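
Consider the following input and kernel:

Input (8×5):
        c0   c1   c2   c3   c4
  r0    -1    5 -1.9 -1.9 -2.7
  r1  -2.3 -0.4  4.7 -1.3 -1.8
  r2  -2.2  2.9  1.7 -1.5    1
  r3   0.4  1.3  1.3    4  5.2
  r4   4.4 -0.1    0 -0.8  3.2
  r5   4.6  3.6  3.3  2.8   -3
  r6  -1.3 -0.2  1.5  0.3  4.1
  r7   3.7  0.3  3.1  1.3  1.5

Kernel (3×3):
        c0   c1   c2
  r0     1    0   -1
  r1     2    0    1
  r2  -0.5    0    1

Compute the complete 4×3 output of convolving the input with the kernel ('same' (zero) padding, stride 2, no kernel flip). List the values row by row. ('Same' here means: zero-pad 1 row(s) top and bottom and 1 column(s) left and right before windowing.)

4.6 7 -3.15
4.6 8.55 -6.3
2.2 -2.7 1
-3.5 1.85 2.75

Output[0,0]: The receptive field on the zero-padded input at this output position is [0 0 0 / 0 -1 5 / 0 -2.3 -0.4]. Elementwise product with the kernel and sum: 0·1 + 0·-1 + 0·2 + 5·1 + 0·-0.5 + -0.4·1.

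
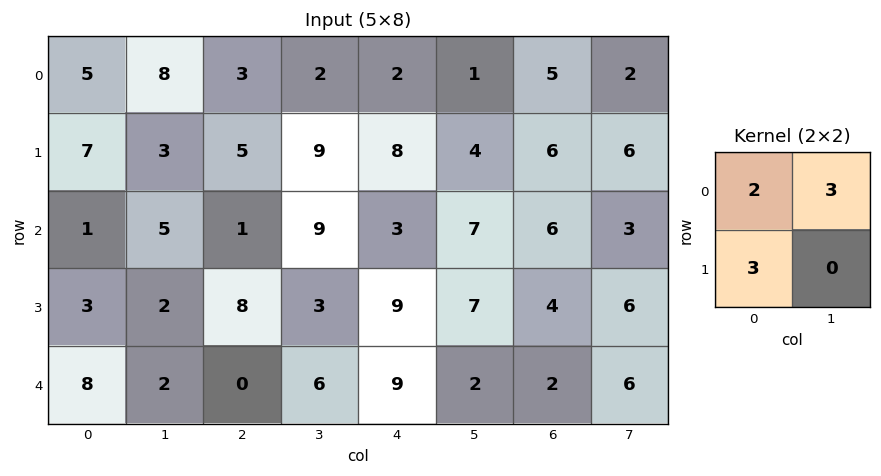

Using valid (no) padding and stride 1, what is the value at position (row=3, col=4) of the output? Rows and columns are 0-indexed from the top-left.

66

The receptive field on the input at this output position is [9 7 / 9 2]. Elementwise product with the kernel and sum: 9·2 + 7·3 + 9·3.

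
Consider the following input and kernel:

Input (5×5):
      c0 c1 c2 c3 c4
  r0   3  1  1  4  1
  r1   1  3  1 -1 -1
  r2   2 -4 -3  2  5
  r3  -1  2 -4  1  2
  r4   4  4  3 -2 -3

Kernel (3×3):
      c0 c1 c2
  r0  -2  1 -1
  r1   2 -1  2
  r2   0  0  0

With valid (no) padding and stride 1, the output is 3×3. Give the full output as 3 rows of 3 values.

Output[0,0]: The receptive field on the input at this output position is [3 1 1 / 1 3 1 / 2 -4 -3]. Elementwise product with the kernel and sum: 3·-2 + 1·1 + 1·-1 + 1·2 + 3·-1 + 1·2.
Output[0,1]: The receptive field on the input at this output position is [1 1 4 / 3 1 -1 / -4 -3 2]. Elementwise product with the kernel and sum: 1·-2 + 1·1 + 4·-1 + 3·2 + 1·-1 + -1·2.

-5 -2 2
2 -5 0
-17 13 -2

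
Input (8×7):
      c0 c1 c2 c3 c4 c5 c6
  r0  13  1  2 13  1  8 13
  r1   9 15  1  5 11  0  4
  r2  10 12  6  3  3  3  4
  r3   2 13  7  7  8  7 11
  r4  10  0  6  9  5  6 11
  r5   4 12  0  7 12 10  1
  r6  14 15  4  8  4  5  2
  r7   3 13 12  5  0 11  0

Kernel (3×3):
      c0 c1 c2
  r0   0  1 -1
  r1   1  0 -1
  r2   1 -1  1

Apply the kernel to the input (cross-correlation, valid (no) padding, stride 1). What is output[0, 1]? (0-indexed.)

8

The receptive field on the input at this output position is [1 2 13 / 15 1 5 / 12 6 3]. Elementwise product with the kernel and sum: 2·1 + 13·-1 + 15·1 + 5·-1 + 12·1 + 6·-1 + 3·1.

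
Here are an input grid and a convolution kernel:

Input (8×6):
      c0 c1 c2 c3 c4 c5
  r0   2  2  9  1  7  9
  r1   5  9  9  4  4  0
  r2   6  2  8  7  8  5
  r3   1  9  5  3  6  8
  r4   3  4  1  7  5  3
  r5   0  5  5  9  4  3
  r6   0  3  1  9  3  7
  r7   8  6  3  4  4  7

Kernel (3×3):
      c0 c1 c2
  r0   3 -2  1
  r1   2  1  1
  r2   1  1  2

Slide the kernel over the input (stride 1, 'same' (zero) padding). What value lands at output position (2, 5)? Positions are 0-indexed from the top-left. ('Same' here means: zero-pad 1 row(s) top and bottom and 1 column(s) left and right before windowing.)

The receptive field on the zero-padded input at this output position is [4 0 0 / 8 5 0 / 6 8 0]. Elementwise product with the kernel and sum: 4·3 + 0·-2 + 0·1 + 8·2 + 5·1 + 0·1 + 6·1 + 8·1 + 0·2.

47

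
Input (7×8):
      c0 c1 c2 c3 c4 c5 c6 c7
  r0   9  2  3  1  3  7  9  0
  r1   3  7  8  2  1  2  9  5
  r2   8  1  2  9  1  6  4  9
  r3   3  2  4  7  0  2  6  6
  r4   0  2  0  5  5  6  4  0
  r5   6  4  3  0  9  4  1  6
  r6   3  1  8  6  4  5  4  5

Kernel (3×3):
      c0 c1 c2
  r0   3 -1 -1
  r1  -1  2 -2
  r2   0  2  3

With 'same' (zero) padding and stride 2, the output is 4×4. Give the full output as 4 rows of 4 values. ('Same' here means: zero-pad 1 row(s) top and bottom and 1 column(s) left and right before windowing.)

Output[0,0]: The receptive field on the zero-padded input at this output position is [0 0 0 / 0 9 2 / 0 3 7]. Elementwise product with the kernel and sum: 0·3 + 0·-1 + 0·-1 + 0·-1 + 9·2 + 2·-2 + 3·2 + 7·3.

41 24 -1 44
16 25 -10 6
15 -11 42 16
-6 12 -21 -2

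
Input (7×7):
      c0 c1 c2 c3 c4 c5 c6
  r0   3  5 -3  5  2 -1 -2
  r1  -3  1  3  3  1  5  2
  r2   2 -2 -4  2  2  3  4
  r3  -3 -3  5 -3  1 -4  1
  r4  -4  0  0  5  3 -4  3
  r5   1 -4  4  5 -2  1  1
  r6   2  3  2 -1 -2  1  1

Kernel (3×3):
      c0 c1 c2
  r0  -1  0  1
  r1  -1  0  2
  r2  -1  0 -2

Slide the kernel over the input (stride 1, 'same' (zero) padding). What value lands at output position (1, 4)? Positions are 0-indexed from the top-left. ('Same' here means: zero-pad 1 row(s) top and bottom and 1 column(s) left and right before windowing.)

-7

The receptive field on the zero-padded input at this output position is [5 2 -1 / 3 1 5 / 2 2 3]. Elementwise product with the kernel and sum: 5·-1 + -1·1 + 3·-1 + 5·2 + 2·-1 + 3·-2.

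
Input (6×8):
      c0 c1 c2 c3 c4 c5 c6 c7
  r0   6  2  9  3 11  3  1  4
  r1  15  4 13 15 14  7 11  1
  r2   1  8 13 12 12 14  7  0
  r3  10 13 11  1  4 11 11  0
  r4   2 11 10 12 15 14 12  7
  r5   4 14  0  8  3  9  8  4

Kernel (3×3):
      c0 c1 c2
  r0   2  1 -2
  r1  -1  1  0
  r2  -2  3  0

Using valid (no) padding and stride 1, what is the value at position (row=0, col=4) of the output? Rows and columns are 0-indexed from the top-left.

34

The receptive field on the input at this output position is [11 3 1 / 14 7 11 / 12 14 7]. Elementwise product with the kernel and sum: 11·2 + 3·1 + 1·-2 + 14·-1 + 7·1 + 12·-2 + 14·3.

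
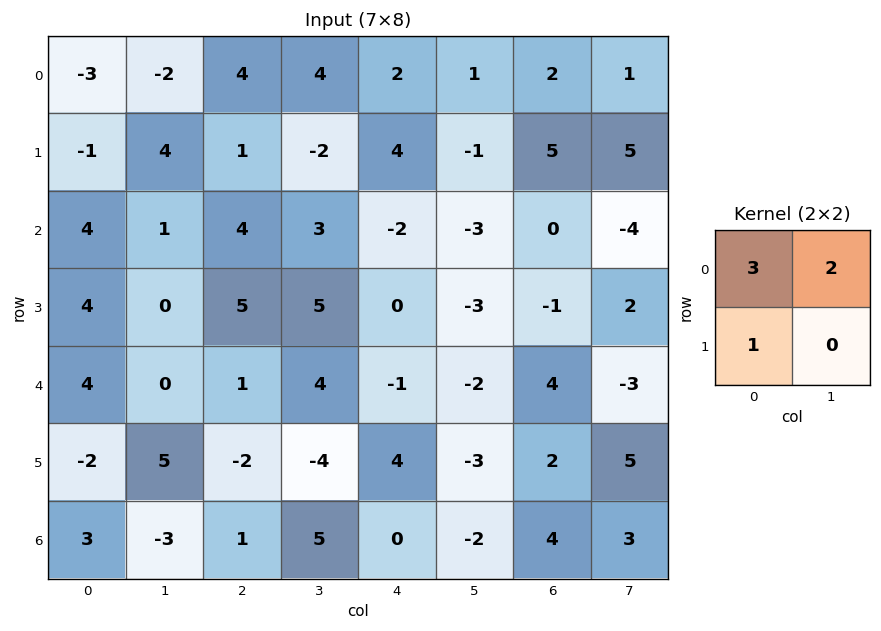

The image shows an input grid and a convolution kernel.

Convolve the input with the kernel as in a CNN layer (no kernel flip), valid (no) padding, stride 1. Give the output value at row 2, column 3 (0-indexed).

10

The receptive field on the input at this output position is [3 -2 / 5 0]. Elementwise product with the kernel and sum: 3·3 + -2·2 + 5·1.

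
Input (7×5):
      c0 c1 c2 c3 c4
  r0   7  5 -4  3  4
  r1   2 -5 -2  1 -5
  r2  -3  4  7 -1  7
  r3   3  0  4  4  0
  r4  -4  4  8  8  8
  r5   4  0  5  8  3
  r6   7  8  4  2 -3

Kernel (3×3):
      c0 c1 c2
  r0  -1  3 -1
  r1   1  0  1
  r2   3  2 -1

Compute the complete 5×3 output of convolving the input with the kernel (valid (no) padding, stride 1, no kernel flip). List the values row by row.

Output[0,0]: The receptive field on the input at this output position is [7 5 -4 / 2 -5 -2 / -3 4 7]. Elementwise product with the kernel and sum: 7·-1 + 5·3 + -4·-1 + 2·1 + -2·1 + -3·3 + 4·2 + 7·-1.

4 3 14
-6 5 44
3 42 19
4 22 52
50 50 35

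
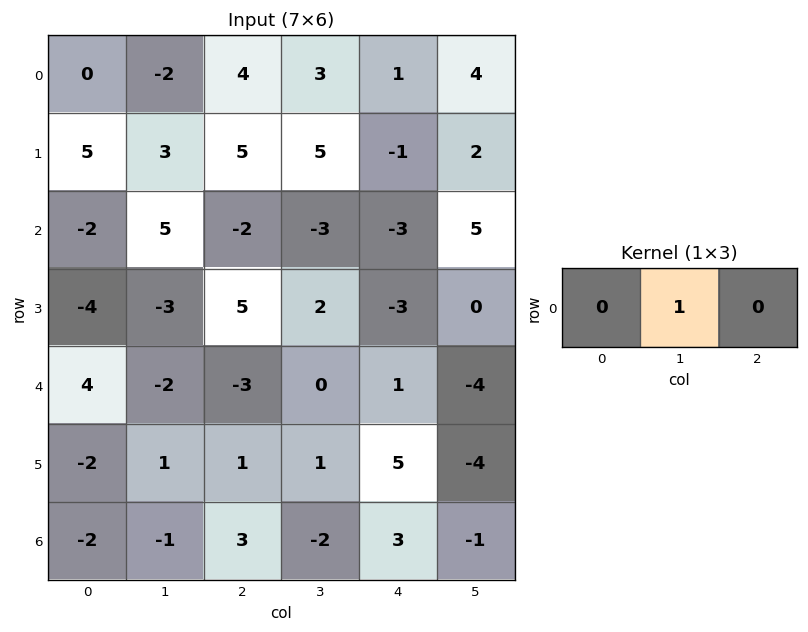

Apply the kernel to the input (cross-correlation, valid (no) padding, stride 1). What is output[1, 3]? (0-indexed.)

-1

The receptive field on the input at this output position is [5 -1 2]. Elementwise product with the kernel and sum: -1·1.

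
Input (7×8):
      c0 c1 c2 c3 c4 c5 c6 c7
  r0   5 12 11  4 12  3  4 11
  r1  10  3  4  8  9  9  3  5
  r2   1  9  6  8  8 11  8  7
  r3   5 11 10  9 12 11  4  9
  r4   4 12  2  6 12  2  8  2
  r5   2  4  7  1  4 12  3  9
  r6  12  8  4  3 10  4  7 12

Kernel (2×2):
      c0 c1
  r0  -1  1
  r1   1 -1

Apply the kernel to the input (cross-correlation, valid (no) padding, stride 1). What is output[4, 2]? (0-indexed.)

The receptive field on the input at this output position is [2 6 / 7 1]. Elementwise product with the kernel and sum: 2·-1 + 6·1 + 7·1 + 1·-1.

10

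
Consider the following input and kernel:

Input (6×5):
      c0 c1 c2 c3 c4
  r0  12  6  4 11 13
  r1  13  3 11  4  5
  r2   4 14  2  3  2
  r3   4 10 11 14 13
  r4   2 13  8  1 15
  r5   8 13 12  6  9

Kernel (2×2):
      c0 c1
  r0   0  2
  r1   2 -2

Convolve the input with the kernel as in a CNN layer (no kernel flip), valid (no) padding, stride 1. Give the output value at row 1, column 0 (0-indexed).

-14

The receptive field on the input at this output position is [13 3 / 4 14]. Elementwise product with the kernel and sum: 3·2 + 4·2 + 14·-2.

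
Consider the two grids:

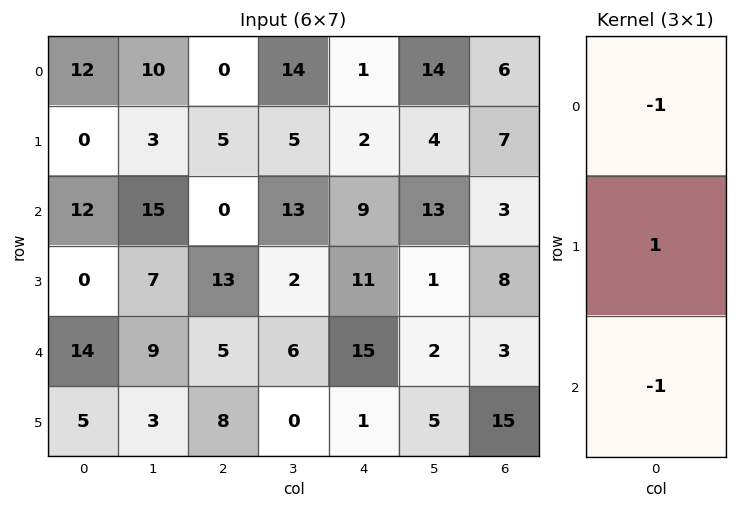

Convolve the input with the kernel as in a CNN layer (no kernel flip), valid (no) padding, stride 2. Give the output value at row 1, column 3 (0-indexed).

The receptive field on the input at this output position is [3 / 8 / 3]. Elementwise product with the kernel and sum: 3·-1 + 8·1 + 3·-1.

2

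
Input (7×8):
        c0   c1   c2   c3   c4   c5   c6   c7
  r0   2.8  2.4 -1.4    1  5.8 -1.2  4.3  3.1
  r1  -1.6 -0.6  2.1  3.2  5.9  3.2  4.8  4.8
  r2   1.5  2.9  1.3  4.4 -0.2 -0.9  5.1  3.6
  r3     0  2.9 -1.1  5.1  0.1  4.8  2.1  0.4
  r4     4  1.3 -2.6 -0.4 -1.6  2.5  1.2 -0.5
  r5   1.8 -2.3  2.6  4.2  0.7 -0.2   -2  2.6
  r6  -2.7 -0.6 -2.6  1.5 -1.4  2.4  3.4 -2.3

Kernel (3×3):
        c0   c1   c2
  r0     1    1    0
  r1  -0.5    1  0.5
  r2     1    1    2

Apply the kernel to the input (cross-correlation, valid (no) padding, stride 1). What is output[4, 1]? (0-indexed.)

4.35

The receptive field on the input at this output position is [1.3 -2.6 -0.4 / -2.3 2.6 4.2 / -0.6 -2.6 1.5]. Elementwise product with the kernel and sum: 1.3·1 + -2.6·1 + -2.3·-0.5 + 2.6·1 + 4.2·0.5 + -0.6·1 + -2.6·1 + 1.5·2.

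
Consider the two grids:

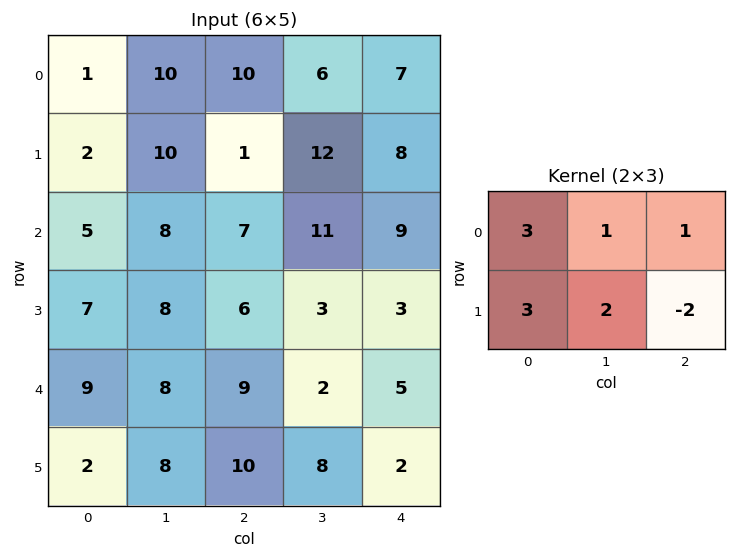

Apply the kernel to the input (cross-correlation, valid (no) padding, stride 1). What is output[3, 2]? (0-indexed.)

The receptive field on the input at this output position is [6 3 3 / 9 2 5]. Elementwise product with the kernel and sum: 6·3 + 3·1 + 3·1 + 9·3 + 2·2 + 5·-2.

45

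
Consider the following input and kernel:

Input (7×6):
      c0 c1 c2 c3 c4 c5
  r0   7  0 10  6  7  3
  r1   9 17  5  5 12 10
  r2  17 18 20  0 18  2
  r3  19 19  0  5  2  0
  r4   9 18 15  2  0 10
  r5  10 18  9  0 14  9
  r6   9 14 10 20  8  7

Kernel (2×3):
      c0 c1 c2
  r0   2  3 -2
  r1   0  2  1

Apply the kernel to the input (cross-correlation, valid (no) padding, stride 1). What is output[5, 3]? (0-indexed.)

The receptive field on the input at this output position is [0 14 9 / 20 8 7]. Elementwise product with the kernel and sum: 0·2 + 14·3 + 9·-2 + 8·2 + 7·1.

47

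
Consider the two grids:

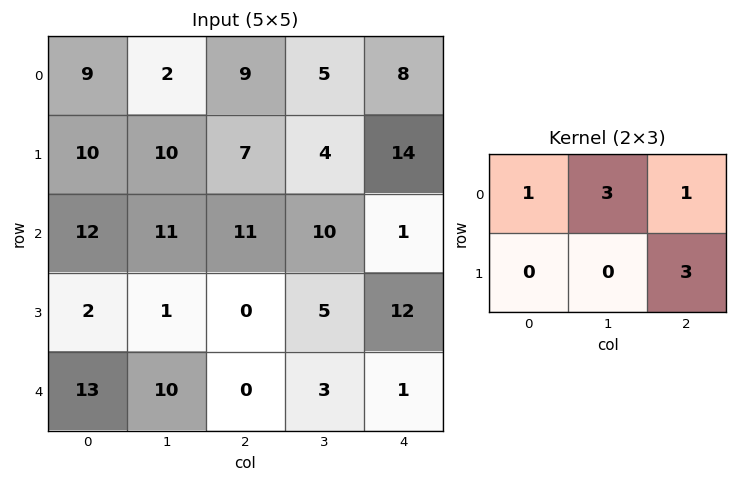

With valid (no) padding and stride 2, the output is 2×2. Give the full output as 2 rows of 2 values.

Output[0,0]: The receptive field on the input at this output position is [9 2 9 / 10 10 7]. Elementwise product with the kernel and sum: 9·1 + 2·3 + 9·1 + 7·3.

45 74
56 78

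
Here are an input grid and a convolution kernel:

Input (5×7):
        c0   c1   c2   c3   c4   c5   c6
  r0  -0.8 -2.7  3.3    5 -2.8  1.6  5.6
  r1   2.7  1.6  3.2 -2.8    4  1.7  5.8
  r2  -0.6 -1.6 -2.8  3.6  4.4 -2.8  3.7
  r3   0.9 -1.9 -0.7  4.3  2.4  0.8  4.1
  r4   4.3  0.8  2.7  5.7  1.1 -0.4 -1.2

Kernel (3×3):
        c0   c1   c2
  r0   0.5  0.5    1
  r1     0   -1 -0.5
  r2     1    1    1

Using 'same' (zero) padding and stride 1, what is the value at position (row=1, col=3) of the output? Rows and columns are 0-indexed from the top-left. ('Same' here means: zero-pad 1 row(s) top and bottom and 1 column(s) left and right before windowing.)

7.35

The receptive field on the zero-padded input at this output position is [3.3 5 -2.8 / 3.2 -2.8 4 / -2.8 3.6 4.4]. Elementwise product with the kernel and sum: 3.3·0.5 + 5·0.5 + -2.8·1 + -2.8·-1 + 4·-0.5 + -2.8·1 + 3.6·1 + 4.4·1.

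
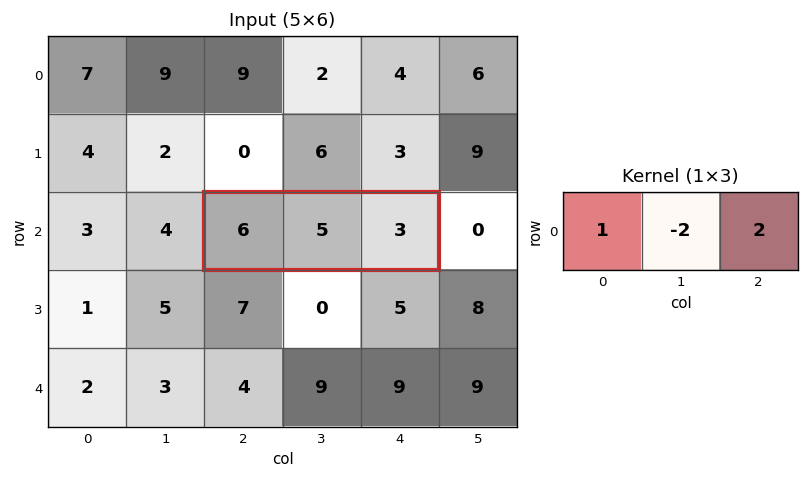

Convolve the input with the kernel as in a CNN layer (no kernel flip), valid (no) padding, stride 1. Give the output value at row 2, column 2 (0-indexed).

2

The receptive field on the input at this output position is [6 5 3]. Elementwise product with the kernel and sum: 6·1 + 5·-2 + 3·2.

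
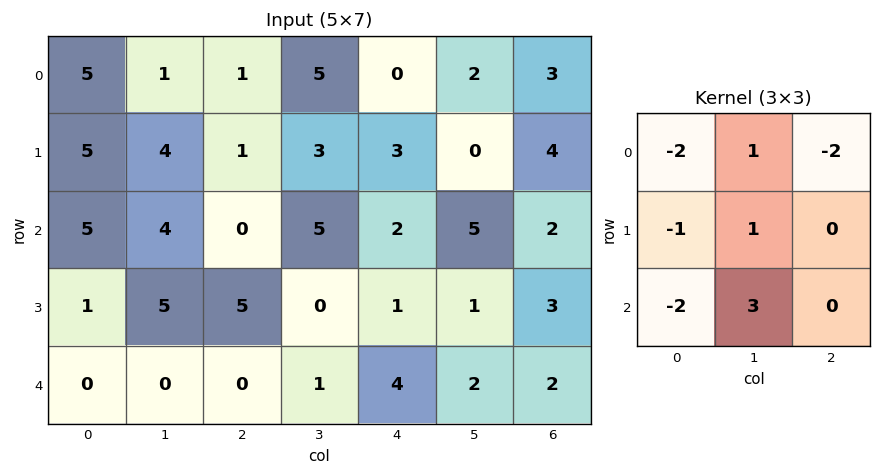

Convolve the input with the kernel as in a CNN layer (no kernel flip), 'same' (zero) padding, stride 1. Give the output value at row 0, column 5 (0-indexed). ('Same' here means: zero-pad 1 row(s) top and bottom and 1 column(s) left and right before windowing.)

-4

The receptive field on the zero-padded input at this output position is [0 0 0 / 0 2 3 / 3 0 4]. Elementwise product with the kernel and sum: 0·-2 + 0·1 + 0·-2 + 0·-1 + 2·1 + 3·-2 + 0·3.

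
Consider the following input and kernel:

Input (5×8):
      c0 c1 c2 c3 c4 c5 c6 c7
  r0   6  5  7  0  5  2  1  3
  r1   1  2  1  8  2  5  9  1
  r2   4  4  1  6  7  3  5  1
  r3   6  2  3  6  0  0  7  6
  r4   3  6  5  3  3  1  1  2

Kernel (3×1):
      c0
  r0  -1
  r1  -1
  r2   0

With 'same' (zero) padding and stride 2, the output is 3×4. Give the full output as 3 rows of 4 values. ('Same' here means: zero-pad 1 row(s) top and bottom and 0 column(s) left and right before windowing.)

-6 -7 -5 -1
-5 -2 -9 -14
-9 -8 -3 -8

Output[0,0]: The receptive field on the zero-padded input at this output position is [0 / 6 / 1]. Elementwise product with the kernel and sum: 0·-1 + 6·-1.
Output[0,1]: The receptive field on the zero-padded input at this output position is [0 / 7 / 1]. Elementwise product with the kernel and sum: 0·-1 + 7·-1.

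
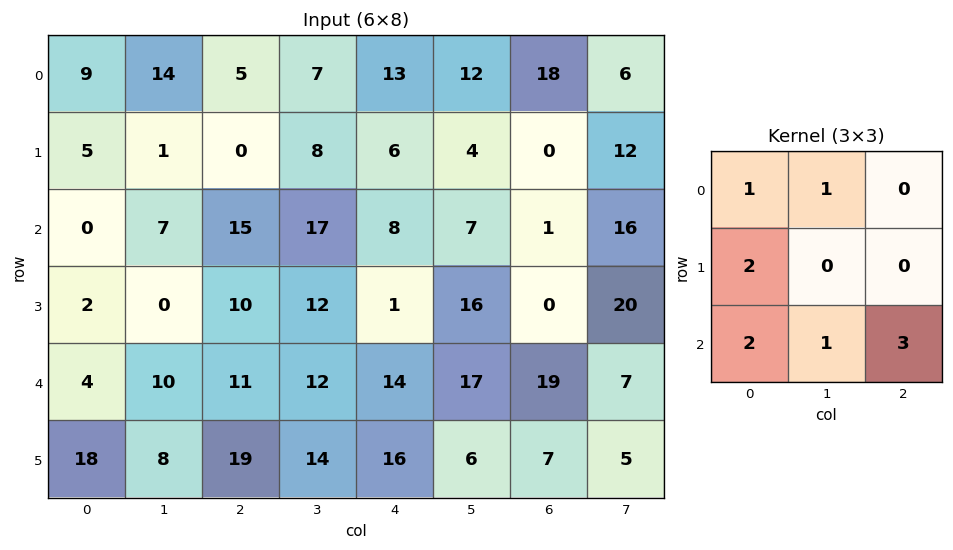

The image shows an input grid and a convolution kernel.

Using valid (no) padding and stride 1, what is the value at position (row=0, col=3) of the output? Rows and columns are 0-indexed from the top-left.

99

The receptive field on the input at this output position is [7 13 12 / 8 6 4 / 17 8 7]. Elementwise product with the kernel and sum: 7·1 + 13·1 + 8·2 + 17·2 + 8·1 + 7·3.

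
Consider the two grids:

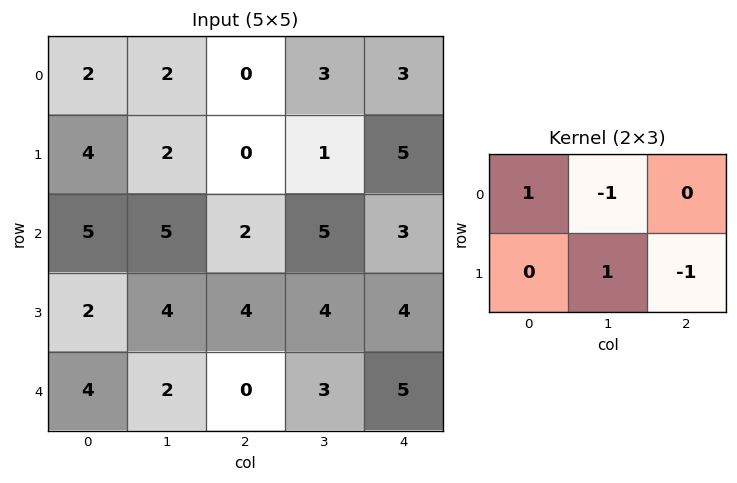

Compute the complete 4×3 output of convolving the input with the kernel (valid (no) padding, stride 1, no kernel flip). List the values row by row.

2 1 -7
5 -1 1
0 3 -3
0 -3 -2

Output[0,0]: The receptive field on the input at this output position is [2 2 0 / 4 2 0]. Elementwise product with the kernel and sum: 2·1 + 2·-1 + 2·1 + 0·-1.
Output[0,1]: The receptive field on the input at this output position is [2 0 3 / 2 0 1]. Elementwise product with the kernel and sum: 2·1 + 0·-1 + 0·1 + 1·-1.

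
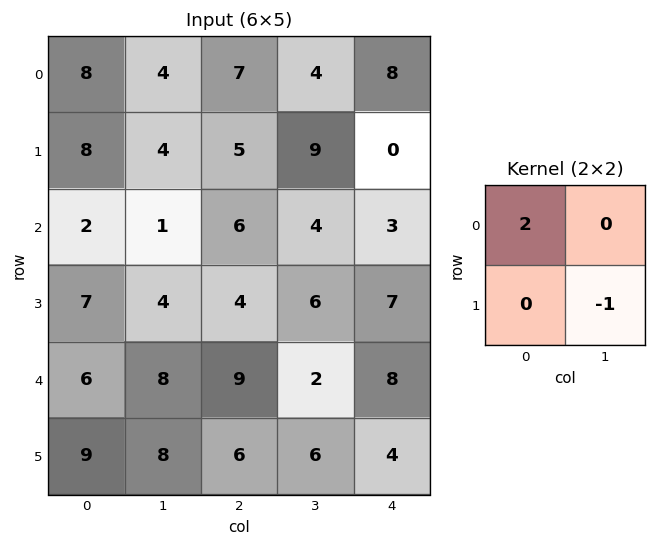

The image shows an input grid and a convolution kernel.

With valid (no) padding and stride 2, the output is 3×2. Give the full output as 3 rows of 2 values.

Output[0,0]: The receptive field on the input at this output position is [8 4 / 8 4]. Elementwise product with the kernel and sum: 8·2 + 4·-1.
Output[0,1]: The receptive field on the input at this output position is [7 4 / 5 9]. Elementwise product with the kernel and sum: 7·2 + 9·-1.

12 5
0 6
4 12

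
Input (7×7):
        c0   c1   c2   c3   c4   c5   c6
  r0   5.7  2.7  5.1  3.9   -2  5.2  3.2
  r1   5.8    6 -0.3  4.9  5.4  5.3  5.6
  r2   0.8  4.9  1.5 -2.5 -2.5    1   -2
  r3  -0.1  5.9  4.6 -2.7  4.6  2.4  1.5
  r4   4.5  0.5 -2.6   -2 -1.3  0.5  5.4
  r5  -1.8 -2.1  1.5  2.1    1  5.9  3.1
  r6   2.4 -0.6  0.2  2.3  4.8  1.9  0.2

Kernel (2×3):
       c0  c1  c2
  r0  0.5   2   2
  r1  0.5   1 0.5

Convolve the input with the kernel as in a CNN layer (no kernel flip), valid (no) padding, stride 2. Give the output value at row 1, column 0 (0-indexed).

21.35

The receptive field on the input at this output position is [0.8 4.9 1.5 / -0.1 5.9 4.6]. Elementwise product with the kernel and sum: 0.8·0.5 + 4.9·2 + 1.5·2 + -0.1·0.5 + 5.9·1 + 4.6·0.5.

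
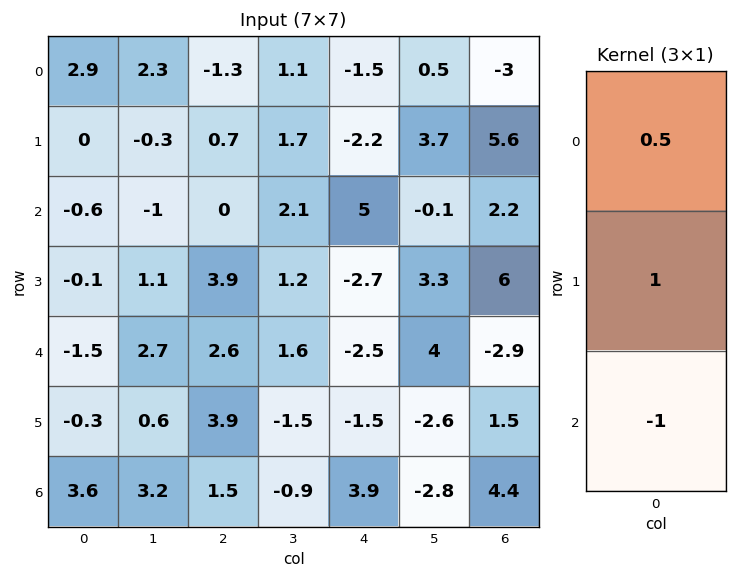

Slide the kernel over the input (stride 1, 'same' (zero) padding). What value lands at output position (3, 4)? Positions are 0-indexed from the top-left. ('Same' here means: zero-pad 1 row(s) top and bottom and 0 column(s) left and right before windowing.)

The receptive field on the zero-padded input at this output position is [5 / -2.7 / -2.5]. Elementwise product with the kernel and sum: 5·0.5 + -2.7·1 + -2.5·-1.

2.3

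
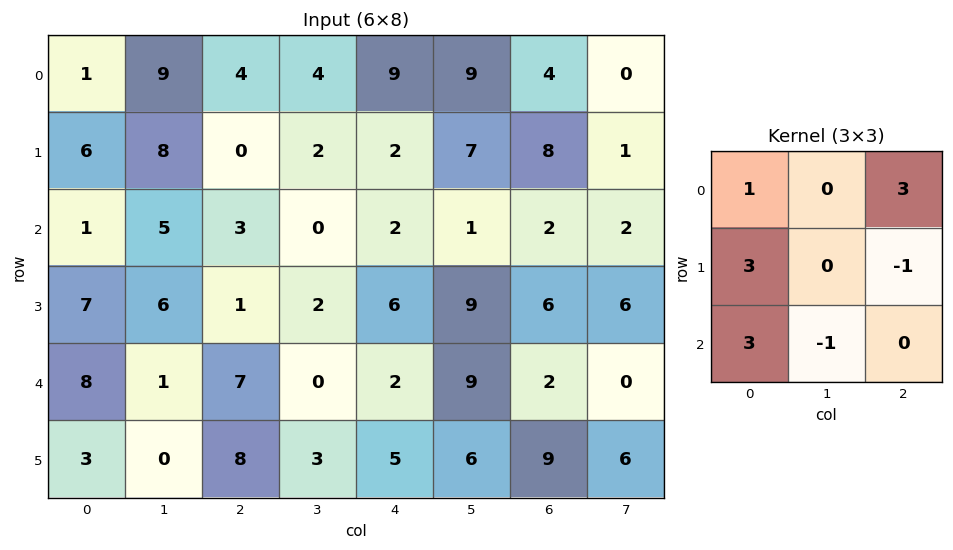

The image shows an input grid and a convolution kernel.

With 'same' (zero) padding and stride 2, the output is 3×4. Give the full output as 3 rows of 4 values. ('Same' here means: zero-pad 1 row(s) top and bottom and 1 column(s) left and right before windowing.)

-15 47 7 40
12 46 22 32
14 7 24 63

Output[0,0]: The receptive field on the zero-padded input at this output position is [0 0 0 / 0 1 9 / 0 6 8]. Elementwise product with the kernel and sum: 0·1 + 0·3 + 0·3 + 9·-1 + 0·3 + 6·-1.
Output[0,1]: The receptive field on the zero-padded input at this output position is [0 0 0 / 9 4 4 / 8 0 2]. Elementwise product with the kernel and sum: 0·1 + 0·3 + 9·3 + 4·-1 + 8·3 + 0·-1.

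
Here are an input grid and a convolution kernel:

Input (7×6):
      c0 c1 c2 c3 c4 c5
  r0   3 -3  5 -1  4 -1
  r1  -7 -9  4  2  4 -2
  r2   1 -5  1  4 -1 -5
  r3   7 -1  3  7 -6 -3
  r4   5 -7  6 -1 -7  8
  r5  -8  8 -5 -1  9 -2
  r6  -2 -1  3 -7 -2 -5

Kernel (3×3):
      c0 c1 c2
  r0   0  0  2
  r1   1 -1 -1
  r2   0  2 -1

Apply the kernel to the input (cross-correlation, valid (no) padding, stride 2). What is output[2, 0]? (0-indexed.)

The receptive field on the input at this output position is [5 -7 6 / -8 8 -5 / -2 -1 3]. Elementwise product with the kernel and sum: 6·2 + -8·1 + 8·-1 + -5·-1 + -1·2 + 3·-1.

-4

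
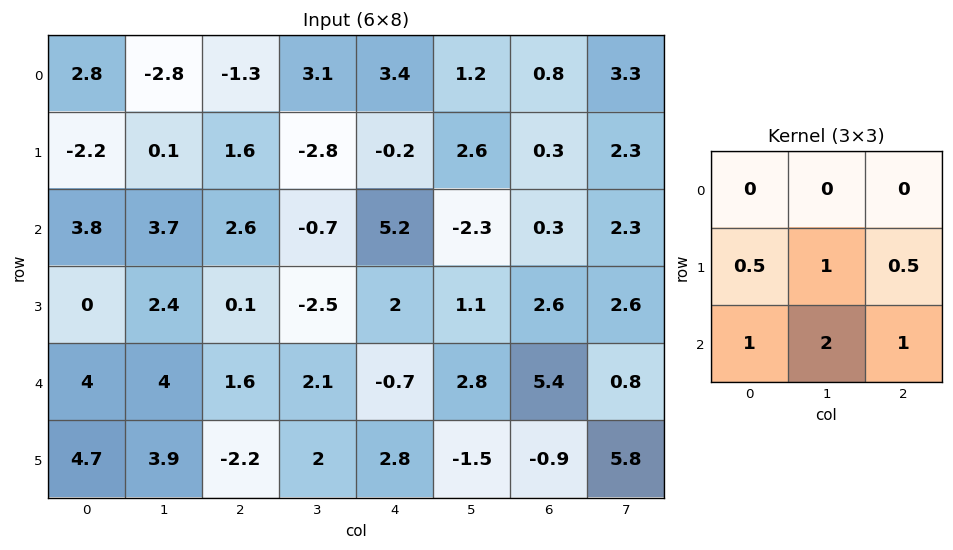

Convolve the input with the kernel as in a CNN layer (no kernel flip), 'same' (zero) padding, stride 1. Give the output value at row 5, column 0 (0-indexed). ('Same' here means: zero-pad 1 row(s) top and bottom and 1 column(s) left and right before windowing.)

6.65

The receptive field on the zero-padded input at this output position is [0 4 4 / 0 4.7 3.9 / 0 0 0]. Elementwise product with the kernel and sum: 0·0.5 + 4.7·1 + 3.9·0.5 + 0·1 + 0·2 + 0·1.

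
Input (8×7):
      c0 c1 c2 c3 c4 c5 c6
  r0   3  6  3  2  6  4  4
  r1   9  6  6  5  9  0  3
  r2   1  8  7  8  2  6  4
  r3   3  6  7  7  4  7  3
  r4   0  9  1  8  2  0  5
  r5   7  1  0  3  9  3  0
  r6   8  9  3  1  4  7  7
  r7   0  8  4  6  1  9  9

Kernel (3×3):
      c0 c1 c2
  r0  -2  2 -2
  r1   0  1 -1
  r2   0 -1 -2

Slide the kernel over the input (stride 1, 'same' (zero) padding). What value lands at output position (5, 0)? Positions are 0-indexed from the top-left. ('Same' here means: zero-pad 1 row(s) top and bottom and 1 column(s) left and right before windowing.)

-38

The receptive field on the zero-padded input at this output position is [0 0 9 / 0 7 1 / 0 8 9]. Elementwise product with the kernel and sum: 0·-2 + 0·2 + 9·-2 + 7·1 + 1·-1 + 8·-1 + 9·-2.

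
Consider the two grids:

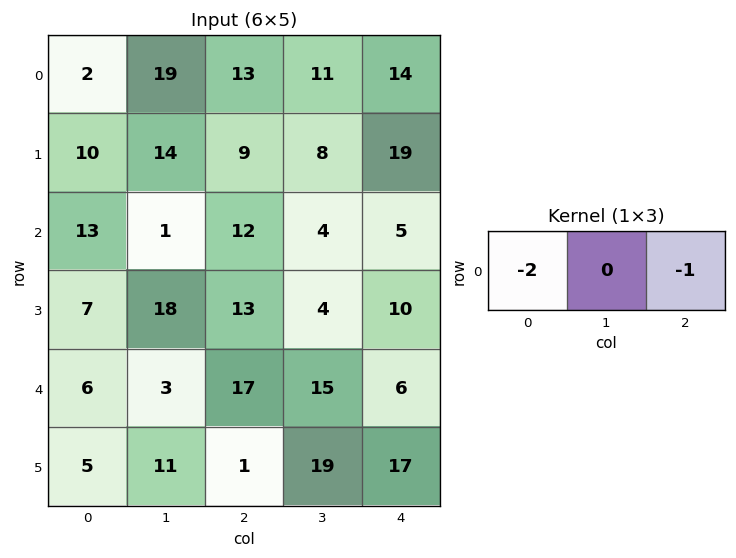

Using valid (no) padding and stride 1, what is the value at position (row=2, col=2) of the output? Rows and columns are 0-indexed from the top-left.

-29

The receptive field on the input at this output position is [12 4 5]. Elementwise product with the kernel and sum: 12·-2 + 5·-1.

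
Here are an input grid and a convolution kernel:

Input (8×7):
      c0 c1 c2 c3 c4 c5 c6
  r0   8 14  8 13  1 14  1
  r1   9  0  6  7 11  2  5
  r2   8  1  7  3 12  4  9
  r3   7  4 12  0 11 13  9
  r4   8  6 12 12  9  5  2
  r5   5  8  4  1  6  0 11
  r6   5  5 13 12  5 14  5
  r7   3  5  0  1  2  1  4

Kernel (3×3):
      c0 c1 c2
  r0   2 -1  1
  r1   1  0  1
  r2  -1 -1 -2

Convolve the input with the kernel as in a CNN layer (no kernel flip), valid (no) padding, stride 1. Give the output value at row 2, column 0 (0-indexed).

The receptive field on the input at this output position is [8 1 7 / 7 4 12 / 8 6 12]. Elementwise product with the kernel and sum: 8·2 + 1·-1 + 7·1 + 7·1 + 12·1 + 8·-1 + 6·-1 + 12·-2.

3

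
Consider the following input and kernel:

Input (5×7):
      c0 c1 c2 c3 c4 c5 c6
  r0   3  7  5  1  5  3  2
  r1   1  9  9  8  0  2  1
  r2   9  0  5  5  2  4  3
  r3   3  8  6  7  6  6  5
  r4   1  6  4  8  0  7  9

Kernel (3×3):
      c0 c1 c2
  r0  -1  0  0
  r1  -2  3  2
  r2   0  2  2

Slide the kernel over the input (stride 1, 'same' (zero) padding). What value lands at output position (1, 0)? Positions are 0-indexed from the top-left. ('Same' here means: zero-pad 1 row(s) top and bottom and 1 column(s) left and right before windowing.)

The receptive field on the zero-padded input at this output position is [0 3 7 / 0 1 9 / 0 9 0]. Elementwise product with the kernel and sum: 0·-1 + 0·-2 + 1·3 + 9·2 + 9·2 + 0·2.

39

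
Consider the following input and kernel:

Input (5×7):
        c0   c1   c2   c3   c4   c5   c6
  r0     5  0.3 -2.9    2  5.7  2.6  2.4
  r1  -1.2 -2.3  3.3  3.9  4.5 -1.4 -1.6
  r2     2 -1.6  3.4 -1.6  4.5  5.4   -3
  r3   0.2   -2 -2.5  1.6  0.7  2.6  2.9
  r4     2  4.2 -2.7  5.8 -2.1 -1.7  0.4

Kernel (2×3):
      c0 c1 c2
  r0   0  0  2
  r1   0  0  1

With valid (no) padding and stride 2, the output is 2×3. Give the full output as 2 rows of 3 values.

-2.5 15.9 3.2
4.3 9.7 -3.1

Output[0,0]: The receptive field on the input at this output position is [5 0.3 -2.9 / -1.2 -2.3 3.3]. Elementwise product with the kernel and sum: -2.9·2 + 3.3·1.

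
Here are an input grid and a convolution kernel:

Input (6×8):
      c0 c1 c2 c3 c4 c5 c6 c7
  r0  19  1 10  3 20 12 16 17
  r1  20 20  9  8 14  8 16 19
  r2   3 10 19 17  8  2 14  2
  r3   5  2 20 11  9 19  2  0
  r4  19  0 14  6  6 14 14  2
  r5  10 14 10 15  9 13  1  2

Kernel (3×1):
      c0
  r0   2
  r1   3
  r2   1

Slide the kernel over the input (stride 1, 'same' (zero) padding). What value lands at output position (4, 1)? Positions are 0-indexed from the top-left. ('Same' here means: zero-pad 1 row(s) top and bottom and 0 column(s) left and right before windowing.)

The receptive field on the zero-padded input at this output position is [2 / 0 / 14]. Elementwise product with the kernel and sum: 2·2 + 0·3 + 14·1.

18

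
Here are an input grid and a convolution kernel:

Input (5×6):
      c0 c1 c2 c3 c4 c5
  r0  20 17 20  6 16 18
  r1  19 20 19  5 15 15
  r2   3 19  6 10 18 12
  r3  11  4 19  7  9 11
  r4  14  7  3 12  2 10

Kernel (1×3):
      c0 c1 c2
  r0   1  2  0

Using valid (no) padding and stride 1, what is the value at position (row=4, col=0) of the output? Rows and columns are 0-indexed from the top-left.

28

The receptive field on the input at this output position is [14 7 3]. Elementwise product with the kernel and sum: 14·1 + 7·2.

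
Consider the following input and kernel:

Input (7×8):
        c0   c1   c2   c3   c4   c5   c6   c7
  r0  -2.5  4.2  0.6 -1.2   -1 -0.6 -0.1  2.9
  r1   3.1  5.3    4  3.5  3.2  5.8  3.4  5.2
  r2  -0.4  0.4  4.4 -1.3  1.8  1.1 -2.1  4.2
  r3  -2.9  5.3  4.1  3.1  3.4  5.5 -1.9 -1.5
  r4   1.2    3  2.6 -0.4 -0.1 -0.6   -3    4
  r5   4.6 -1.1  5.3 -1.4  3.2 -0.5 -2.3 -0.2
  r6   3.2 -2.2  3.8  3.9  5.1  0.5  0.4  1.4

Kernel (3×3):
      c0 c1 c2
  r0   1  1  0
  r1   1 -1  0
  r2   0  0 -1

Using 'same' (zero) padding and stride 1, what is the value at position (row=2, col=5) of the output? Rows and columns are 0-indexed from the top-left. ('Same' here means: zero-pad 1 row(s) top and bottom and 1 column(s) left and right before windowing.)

The receptive field on the zero-padded input at this output position is [3.2 5.8 3.4 / 1.8 1.1 -2.1 / 3.4 5.5 -1.9]. Elementwise product with the kernel and sum: 3.2·1 + 5.8·1 + 1.8·1 + 1.1·-1 + -1.9·-1.

11.6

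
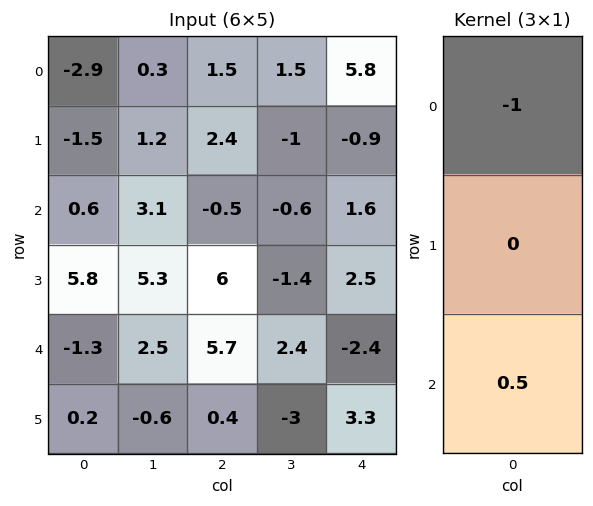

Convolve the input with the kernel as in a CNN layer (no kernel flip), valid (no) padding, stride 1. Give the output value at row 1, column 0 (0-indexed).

The receptive field on the input at this output position is [-1.5 / 0.6 / 5.8]. Elementwise product with the kernel and sum: -1.5·-1 + 5.8·0.5.

4.4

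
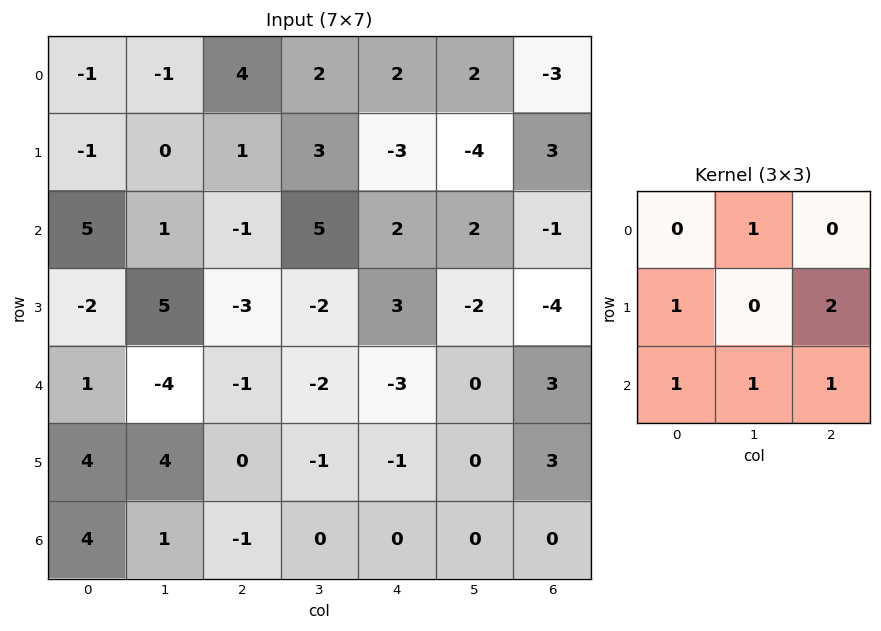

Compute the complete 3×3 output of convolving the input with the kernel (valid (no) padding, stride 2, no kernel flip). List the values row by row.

5 3 8
-11 2 -3
4 -5 5

Output[0,0]: The receptive field on the input at this output position is [-1 -1 4 / -1 0 1 / 5 1 -1]. Elementwise product with the kernel and sum: -1·1 + -1·1 + 1·2 + 5·1 + 1·1 + -1·1.
Output[0,1]: The receptive field on the input at this output position is [4 2 2 / 1 3 -3 / -1 5 2]. Elementwise product with the kernel and sum: 2·1 + 1·1 + -3·2 + -1·1 + 5·1 + 2·1.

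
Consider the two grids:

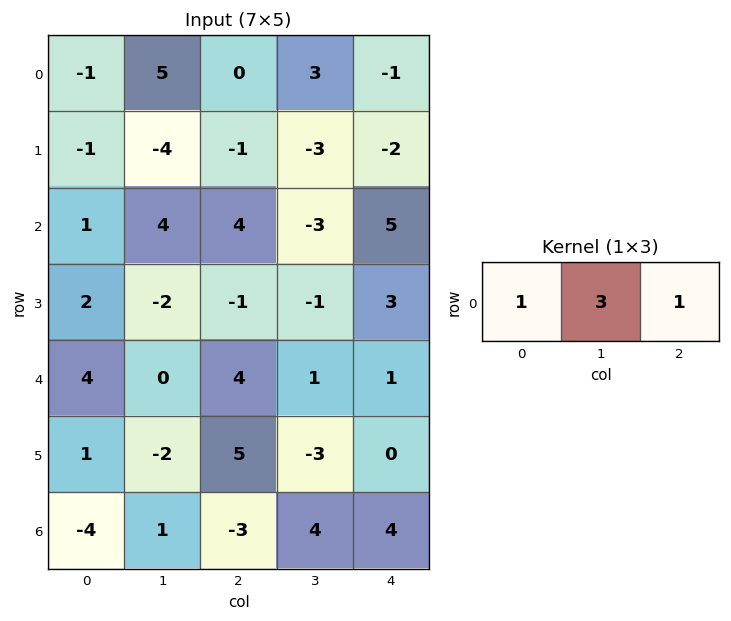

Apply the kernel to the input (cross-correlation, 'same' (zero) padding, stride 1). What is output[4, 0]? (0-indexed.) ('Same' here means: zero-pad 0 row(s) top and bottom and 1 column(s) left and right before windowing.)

12

The receptive field on the zero-padded input at this output position is [0 4 0]. Elementwise product with the kernel and sum: 0·1 + 4·3 + 0·1.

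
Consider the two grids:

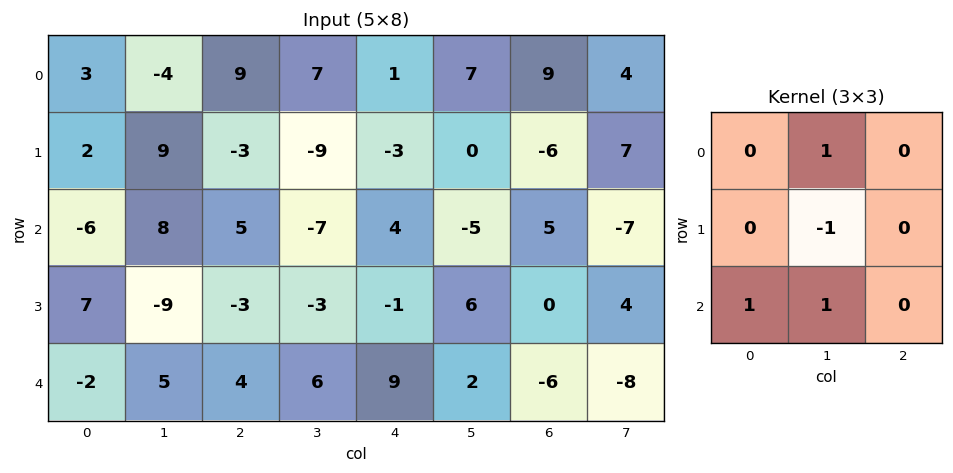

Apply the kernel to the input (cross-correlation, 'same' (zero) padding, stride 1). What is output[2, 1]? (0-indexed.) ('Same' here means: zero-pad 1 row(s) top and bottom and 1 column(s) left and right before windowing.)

-1

The receptive field on the zero-padded input at this output position is [2 9 -3 / -6 8 5 / 7 -9 -3]. Elementwise product with the kernel and sum: 9·1 + 8·-1 + 7·1 + -9·1.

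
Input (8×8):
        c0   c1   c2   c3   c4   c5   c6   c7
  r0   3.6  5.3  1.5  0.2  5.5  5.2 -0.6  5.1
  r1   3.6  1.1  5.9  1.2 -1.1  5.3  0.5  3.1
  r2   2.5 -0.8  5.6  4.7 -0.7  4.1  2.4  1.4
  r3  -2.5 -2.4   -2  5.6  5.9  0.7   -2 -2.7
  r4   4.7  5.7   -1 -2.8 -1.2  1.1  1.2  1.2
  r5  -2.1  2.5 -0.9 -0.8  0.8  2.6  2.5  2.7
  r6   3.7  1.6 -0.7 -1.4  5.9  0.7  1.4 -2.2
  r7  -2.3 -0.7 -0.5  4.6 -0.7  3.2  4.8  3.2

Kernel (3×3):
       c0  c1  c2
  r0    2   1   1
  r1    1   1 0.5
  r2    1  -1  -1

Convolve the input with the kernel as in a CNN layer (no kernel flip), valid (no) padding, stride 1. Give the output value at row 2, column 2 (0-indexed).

24.75

The receptive field on the input at this output position is [5.6 4.7 -0.7 / -2 5.6 5.9 / -1 -2.8 -1.2]. Elementwise product with the kernel and sum: 5.6·2 + 4.7·1 + -0.7·1 + -2·1 + 5.6·1 + 5.9·0.5 + -1·1 + -2.8·-1 + -1.2·-1.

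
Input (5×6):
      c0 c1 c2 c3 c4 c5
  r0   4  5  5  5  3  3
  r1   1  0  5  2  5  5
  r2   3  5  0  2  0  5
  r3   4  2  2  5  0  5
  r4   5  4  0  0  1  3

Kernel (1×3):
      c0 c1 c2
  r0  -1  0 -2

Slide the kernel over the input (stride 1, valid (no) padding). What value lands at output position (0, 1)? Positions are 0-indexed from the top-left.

-15

The receptive field on the input at this output position is [5 5 5]. Elementwise product with the kernel and sum: 5·-1 + 5·-2.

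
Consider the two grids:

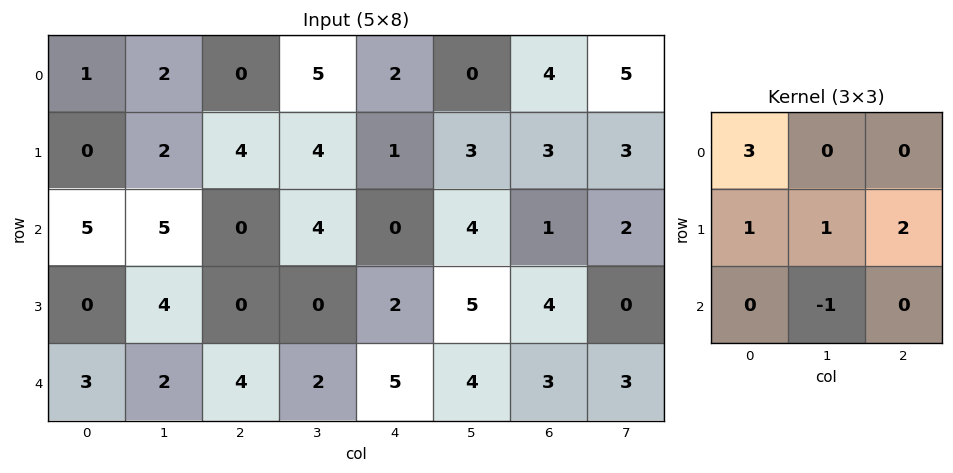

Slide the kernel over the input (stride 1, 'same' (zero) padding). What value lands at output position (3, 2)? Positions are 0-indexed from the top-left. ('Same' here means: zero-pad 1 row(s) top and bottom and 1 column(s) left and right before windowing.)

15

The receptive field on the zero-padded input at this output position is [5 0 4 / 4 0 0 / 2 4 2]. Elementwise product with the kernel and sum: 5·3 + 4·1 + 0·1 + 0·2 + 4·-1.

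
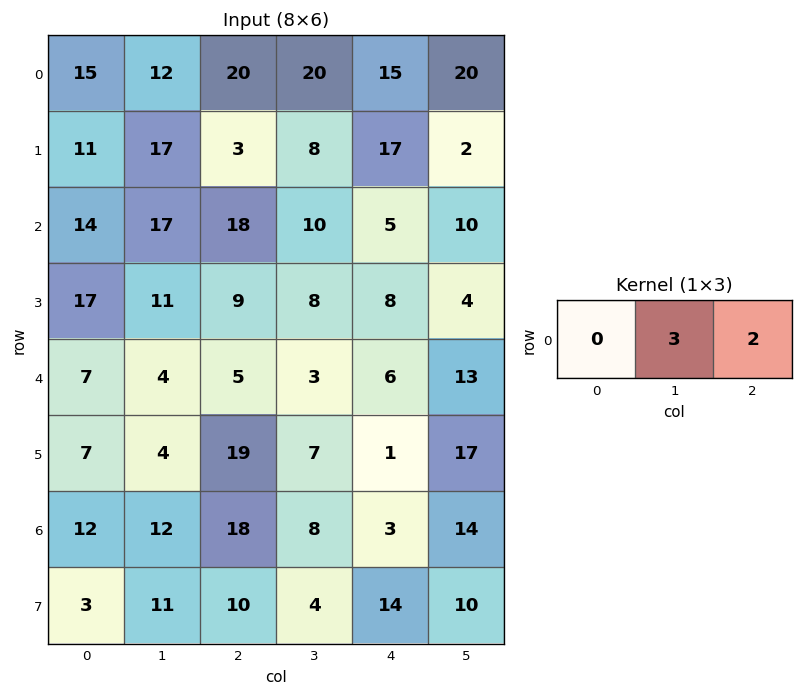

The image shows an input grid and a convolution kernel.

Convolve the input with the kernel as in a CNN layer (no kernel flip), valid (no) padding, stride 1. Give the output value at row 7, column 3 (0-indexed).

62

The receptive field on the input at this output position is [4 14 10]. Elementwise product with the kernel and sum: 14·3 + 10·2.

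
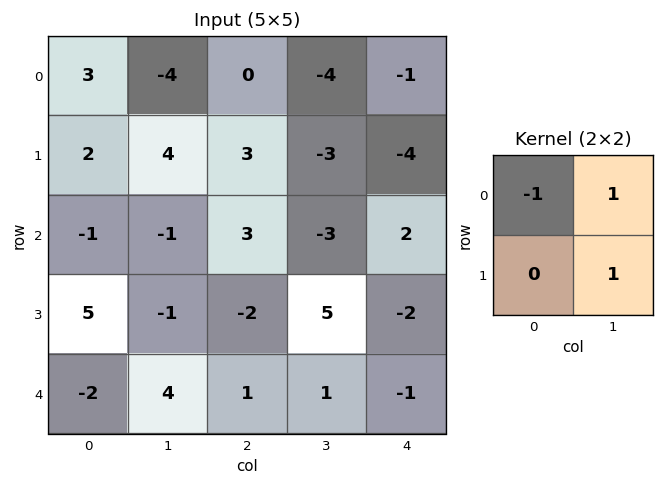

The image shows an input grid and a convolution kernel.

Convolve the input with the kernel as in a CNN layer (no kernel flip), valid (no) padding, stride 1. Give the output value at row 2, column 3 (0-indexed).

3

The receptive field on the input at this output position is [-3 2 / 5 -2]. Elementwise product with the kernel and sum: -3·-1 + 2·1 + -2·1.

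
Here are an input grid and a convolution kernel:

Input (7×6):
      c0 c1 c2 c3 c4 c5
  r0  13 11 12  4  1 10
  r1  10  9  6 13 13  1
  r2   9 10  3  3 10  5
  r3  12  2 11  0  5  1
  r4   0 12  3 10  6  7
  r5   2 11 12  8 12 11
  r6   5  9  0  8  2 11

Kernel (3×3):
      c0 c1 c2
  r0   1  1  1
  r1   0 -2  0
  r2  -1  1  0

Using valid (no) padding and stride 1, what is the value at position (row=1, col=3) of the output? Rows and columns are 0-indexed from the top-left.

12

The receptive field on the input at this output position is [13 13 1 / 3 10 5 / 0 5 1]. Elementwise product with the kernel and sum: 13·1 + 13·1 + 1·1 + 10·-2 + 0·-1 + 5·1.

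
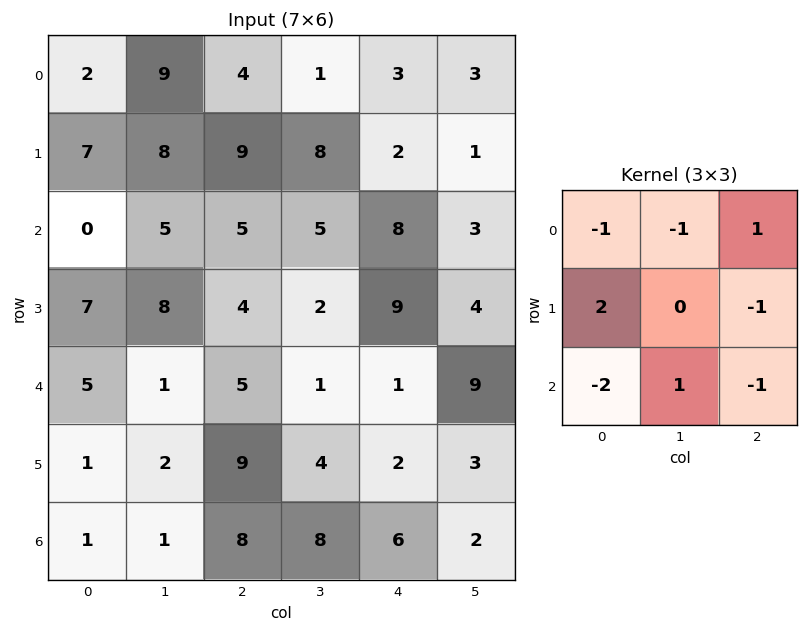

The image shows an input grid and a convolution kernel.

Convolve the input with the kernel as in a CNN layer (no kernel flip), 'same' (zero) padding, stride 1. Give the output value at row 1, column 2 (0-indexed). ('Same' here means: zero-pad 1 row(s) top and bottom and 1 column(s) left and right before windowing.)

-14

The receptive field on the zero-padded input at this output position is [9 4 1 / 8 9 8 / 5 5 5]. Elementwise product with the kernel and sum: 9·-1 + 4·-1 + 1·1 + 8·2 + 8·-1 + 5·-2 + 5·1 + 5·-1.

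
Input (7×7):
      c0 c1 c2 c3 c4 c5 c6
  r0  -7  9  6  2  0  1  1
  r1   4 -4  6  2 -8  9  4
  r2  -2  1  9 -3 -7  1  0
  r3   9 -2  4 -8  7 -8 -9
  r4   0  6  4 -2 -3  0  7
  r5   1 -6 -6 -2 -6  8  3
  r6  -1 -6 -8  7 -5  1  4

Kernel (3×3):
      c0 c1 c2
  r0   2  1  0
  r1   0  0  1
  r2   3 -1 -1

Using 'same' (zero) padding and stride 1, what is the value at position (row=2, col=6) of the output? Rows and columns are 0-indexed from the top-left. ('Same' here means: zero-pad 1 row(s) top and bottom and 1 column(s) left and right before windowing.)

The receptive field on the zero-padded input at this output position is [9 4 0 / 1 0 0 / -8 -9 0]. Elementwise product with the kernel and sum: 9·2 + 4·1 + 0·1 + -8·3 + -9·-1 + 0·-1.

7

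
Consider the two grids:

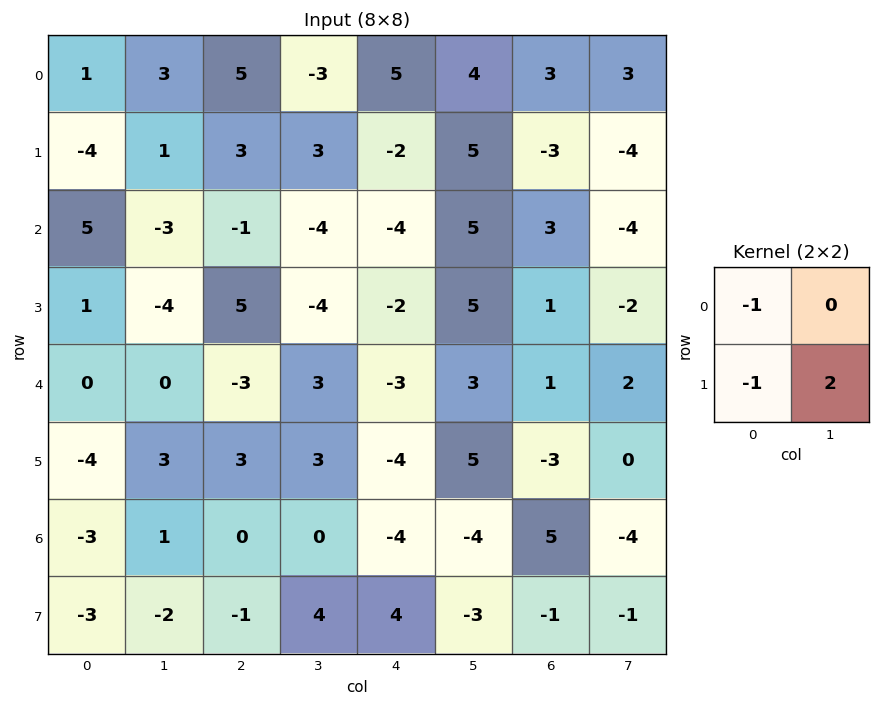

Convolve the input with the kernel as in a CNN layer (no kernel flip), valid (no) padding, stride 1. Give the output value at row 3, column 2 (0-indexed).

The receptive field on the input at this output position is [5 -4 / -3 3]. Elementwise product with the kernel and sum: 5·-1 + -3·-1 + 3·2.

4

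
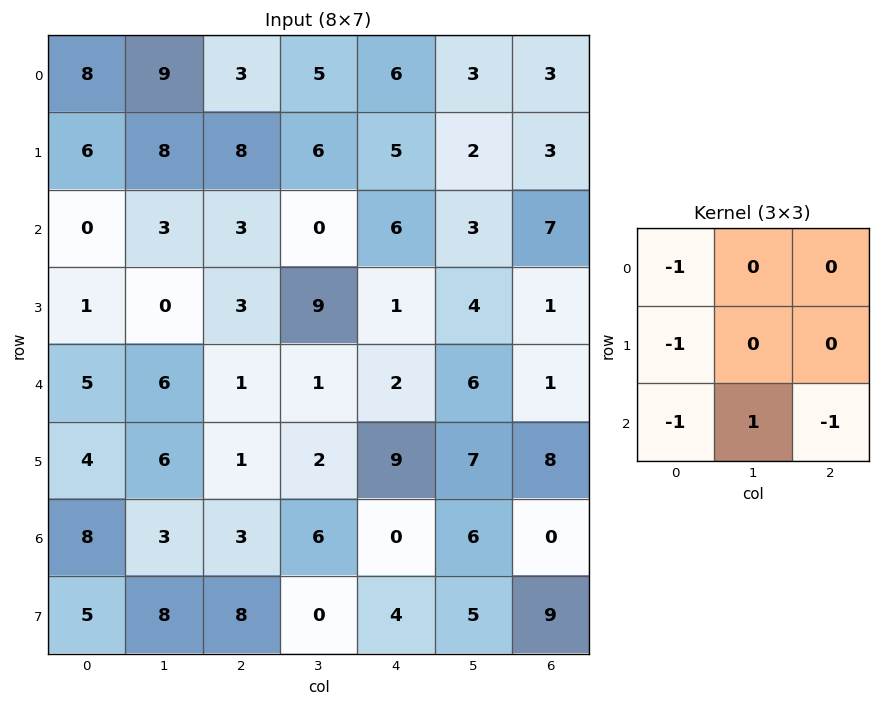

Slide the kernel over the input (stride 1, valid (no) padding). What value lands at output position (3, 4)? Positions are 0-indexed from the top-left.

-13

The receptive field on the input at this output position is [1 4 1 / 2 6 1 / 9 7 8]. Elementwise product with the kernel and sum: 1·-1 + 2·-1 + 9·-1 + 7·1 + 8·-1.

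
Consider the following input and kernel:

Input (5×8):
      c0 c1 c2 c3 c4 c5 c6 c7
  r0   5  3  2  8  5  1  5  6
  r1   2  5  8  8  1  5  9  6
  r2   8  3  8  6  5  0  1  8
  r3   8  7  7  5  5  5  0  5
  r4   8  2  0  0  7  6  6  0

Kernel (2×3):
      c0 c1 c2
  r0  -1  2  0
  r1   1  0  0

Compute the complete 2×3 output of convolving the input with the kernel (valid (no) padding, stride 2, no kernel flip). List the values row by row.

3 22 -2
6 11 0

Output[0,0]: The receptive field on the input at this output position is [5 3 2 / 2 5 8]. Elementwise product with the kernel and sum: 5·-1 + 3·2 + 2·1.
Output[0,1]: The receptive field on the input at this output position is [2 8 5 / 8 8 1]. Elementwise product with the kernel and sum: 2·-1 + 8·2 + 8·1.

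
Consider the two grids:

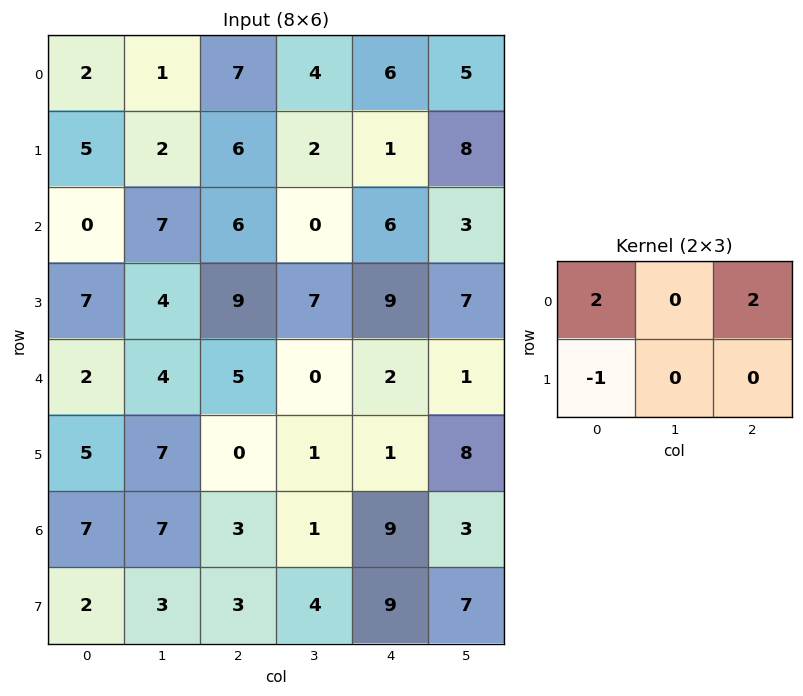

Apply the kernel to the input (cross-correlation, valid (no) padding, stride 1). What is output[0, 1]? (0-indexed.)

The receptive field on the input at this output position is [1 7 4 / 2 6 2]. Elementwise product with the kernel and sum: 1·2 + 4·2 + 2·-1.

8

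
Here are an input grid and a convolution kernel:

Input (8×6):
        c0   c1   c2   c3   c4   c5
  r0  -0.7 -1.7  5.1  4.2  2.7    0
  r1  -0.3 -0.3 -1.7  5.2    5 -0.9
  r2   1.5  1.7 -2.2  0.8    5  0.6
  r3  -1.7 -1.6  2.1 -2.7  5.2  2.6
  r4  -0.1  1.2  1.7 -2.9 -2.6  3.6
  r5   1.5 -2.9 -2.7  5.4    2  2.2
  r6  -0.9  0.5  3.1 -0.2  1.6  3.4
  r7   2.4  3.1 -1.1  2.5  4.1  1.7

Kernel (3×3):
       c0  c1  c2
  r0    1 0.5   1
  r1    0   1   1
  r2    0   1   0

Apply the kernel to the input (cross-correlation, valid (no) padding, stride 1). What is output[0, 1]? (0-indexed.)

6.35

The receptive field on the input at this output position is [-1.7 5.1 4.2 / -0.3 -1.7 5.2 / 1.7 -2.2 0.8]. Elementwise product with the kernel and sum: -1.7·1 + 5.1·0.5 + 4.2·1 + -1.7·1 + 5.2·1 + -2.2·1.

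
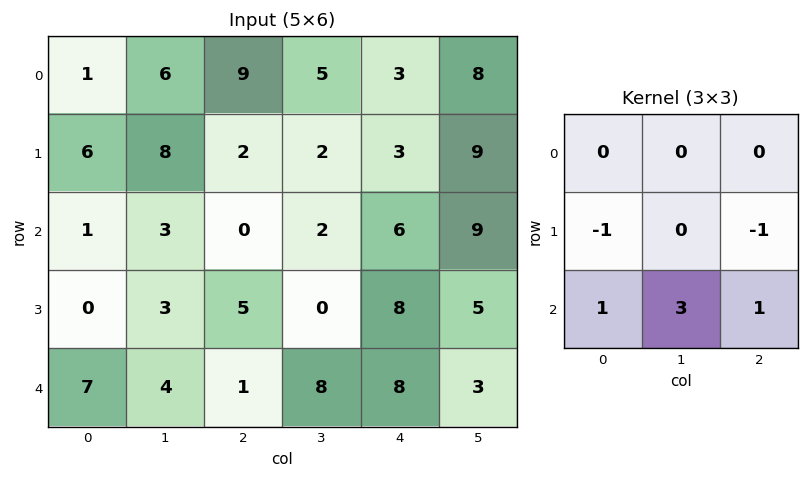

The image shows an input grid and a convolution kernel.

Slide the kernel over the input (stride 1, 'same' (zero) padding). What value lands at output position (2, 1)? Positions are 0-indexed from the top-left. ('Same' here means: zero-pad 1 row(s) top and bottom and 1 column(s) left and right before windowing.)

13

The receptive field on the zero-padded input at this output position is [6 8 2 / 1 3 0 / 0 3 5]. Elementwise product with the kernel and sum: 1·-1 + 0·-1 + 0·1 + 3·3 + 5·1.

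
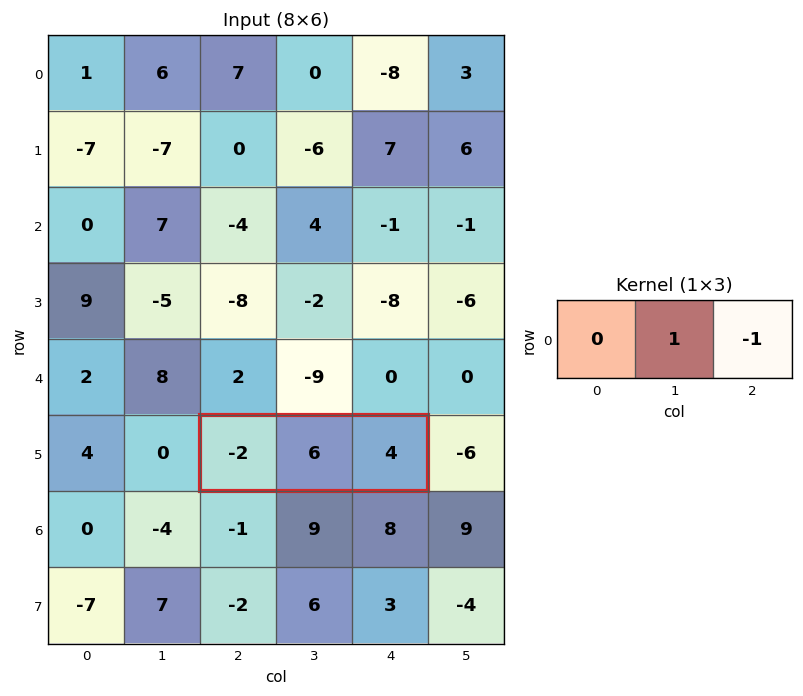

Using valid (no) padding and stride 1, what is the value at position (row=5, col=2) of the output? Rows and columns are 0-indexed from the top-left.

2

The receptive field on the input at this output position is [-2 6 4]. Elementwise product with the kernel and sum: 6·1 + 4·-1.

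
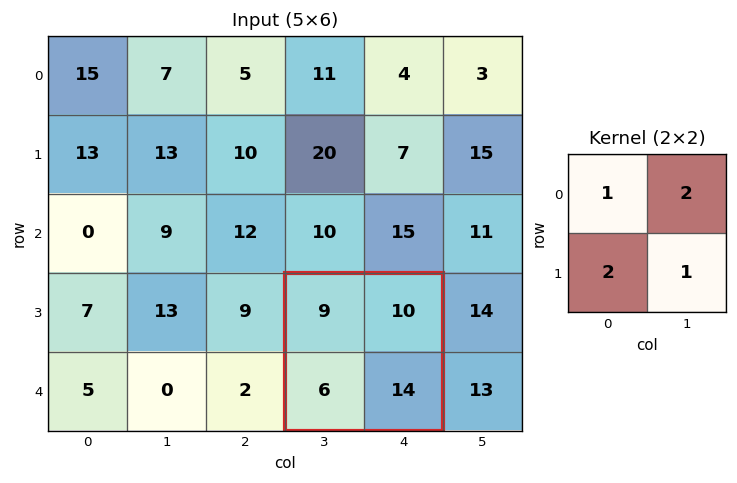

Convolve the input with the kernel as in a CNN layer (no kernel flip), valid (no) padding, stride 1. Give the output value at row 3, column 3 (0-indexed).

The receptive field on the input at this output position is [9 10 / 6 14]. Elementwise product with the kernel and sum: 9·1 + 10·2 + 6·2 + 14·1.

55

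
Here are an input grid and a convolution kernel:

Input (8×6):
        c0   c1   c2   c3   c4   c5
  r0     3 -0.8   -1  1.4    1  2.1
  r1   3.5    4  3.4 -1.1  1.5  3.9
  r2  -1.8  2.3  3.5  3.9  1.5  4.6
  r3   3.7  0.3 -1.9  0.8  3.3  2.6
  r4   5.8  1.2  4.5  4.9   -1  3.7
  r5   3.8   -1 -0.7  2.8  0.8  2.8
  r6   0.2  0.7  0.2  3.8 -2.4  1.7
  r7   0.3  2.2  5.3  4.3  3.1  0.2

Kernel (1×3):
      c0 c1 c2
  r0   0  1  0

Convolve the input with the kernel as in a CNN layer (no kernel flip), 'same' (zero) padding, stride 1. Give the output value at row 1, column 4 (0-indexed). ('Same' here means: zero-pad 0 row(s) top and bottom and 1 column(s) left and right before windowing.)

The receptive field on the zero-padded input at this output position is [-1.1 1.5 3.9]. Elementwise product with the kernel and sum: 1.5·1.

1.5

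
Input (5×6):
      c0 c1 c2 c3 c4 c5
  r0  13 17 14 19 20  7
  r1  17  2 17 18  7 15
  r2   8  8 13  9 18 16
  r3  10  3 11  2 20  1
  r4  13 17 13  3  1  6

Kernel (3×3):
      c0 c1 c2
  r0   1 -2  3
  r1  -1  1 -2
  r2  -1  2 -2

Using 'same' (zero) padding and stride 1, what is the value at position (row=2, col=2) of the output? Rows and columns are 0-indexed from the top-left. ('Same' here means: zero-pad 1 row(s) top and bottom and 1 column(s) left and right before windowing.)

The receptive field on the zero-padded input at this output position is [2 17 18 / 8 13 9 / 3 11 2]. Elementwise product with the kernel and sum: 2·1 + 17·-2 + 18·3 + 8·-1 + 13·1 + 9·-2 + 3·-1 + 11·2 + 2·-2.

24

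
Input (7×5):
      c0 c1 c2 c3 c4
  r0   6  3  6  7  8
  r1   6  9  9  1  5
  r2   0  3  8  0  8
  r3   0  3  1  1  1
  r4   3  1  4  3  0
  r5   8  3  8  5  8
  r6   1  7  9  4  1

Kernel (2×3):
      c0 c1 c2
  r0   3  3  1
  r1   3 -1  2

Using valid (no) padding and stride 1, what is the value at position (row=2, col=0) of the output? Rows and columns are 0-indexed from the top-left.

The receptive field on the input at this output position is [0 3 8 / 0 3 1]. Elementwise product with the kernel and sum: 0·3 + 3·3 + 8·1 + 0·3 + 3·-1 + 1·2.

16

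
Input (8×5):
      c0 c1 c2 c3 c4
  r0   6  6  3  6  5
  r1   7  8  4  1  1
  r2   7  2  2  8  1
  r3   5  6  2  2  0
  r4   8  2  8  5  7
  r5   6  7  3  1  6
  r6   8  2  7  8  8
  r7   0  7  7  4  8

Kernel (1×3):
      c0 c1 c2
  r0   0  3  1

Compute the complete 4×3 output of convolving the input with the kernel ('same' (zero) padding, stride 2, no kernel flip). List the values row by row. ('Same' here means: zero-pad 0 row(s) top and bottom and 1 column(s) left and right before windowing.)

24 15 15
23 14 3
26 29 21
26 29 24

Output[0,0]: The receptive field on the zero-padded input at this output position is [0 6 6]. Elementwise product with the kernel and sum: 6·3 + 6·1.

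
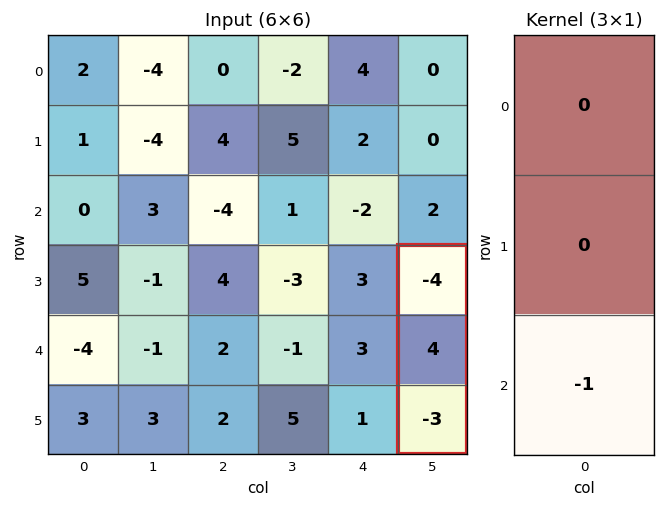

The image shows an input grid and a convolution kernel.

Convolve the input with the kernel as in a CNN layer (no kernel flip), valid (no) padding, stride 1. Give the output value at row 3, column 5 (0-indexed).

3

The receptive field on the input at this output position is [-4 / 4 / -3]. Elementwise product with the kernel and sum: -3·-1.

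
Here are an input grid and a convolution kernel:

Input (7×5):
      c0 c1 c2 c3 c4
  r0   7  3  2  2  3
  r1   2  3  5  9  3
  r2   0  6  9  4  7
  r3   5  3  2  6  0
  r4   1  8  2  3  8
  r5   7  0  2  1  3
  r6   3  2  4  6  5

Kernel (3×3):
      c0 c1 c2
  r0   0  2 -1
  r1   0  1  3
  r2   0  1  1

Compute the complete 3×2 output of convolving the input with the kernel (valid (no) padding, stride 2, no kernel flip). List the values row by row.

37 30
22 18
26 19

Output[0,0]: The receptive field on the input at this output position is [7 3 2 / 2 3 5 / 0 6 9]. Elementwise product with the kernel and sum: 3·2 + 2·-1 + 3·1 + 5·3 + 6·1 + 9·1.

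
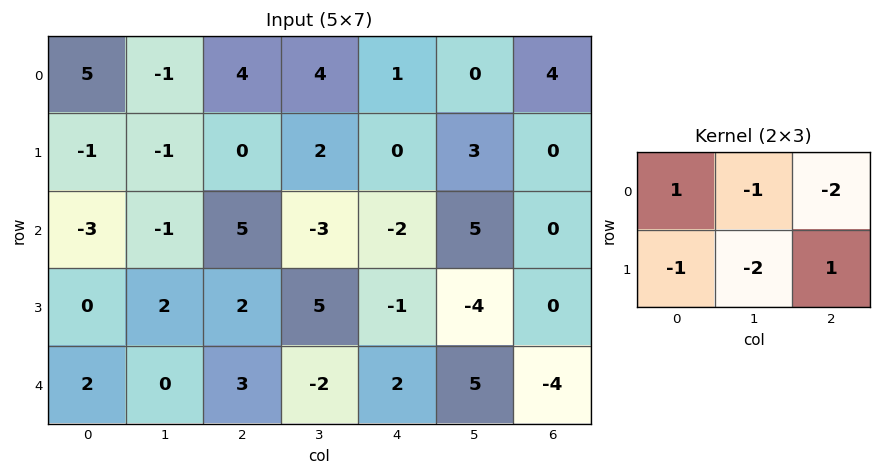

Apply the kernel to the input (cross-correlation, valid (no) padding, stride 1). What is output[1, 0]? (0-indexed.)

10

The receptive field on the input at this output position is [-1 -1 0 / -3 -1 5]. Elementwise product with the kernel and sum: -1·1 + -1·-1 + 0·-2 + -3·-1 + -1·-2 + 5·1.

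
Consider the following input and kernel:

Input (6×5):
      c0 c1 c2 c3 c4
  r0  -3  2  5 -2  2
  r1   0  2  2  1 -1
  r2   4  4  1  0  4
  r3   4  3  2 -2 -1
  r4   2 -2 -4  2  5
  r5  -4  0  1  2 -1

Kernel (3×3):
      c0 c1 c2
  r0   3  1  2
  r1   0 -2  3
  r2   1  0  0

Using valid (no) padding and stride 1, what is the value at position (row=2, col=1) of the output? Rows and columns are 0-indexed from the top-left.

1

The receptive field on the input at this output position is [4 1 0 / 3 2 -2 / -2 -4 2]. Elementwise product with the kernel and sum: 4·3 + 1·1 + 0·2 + 2·-2 + -2·3 + -2·1.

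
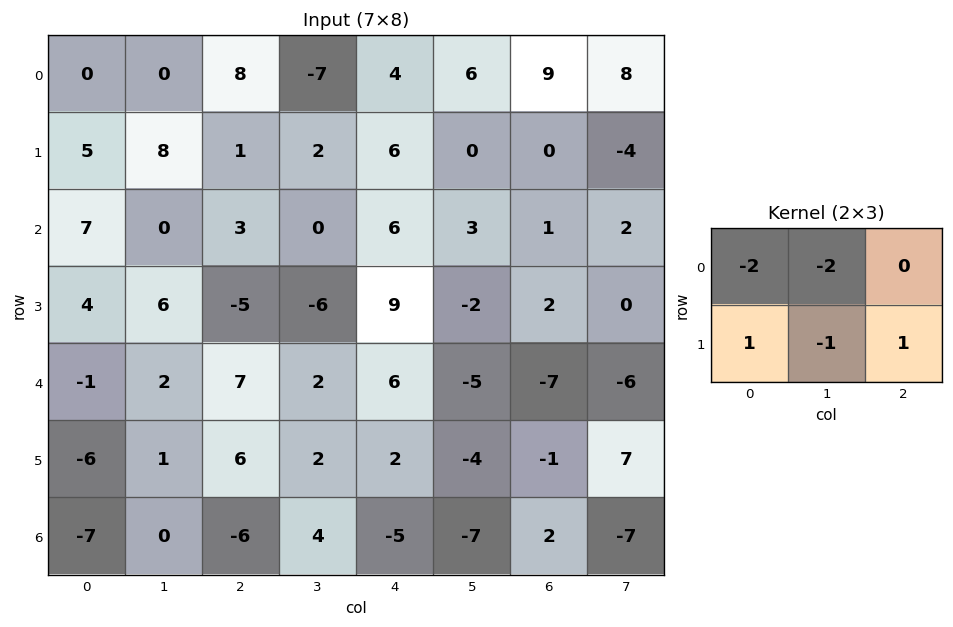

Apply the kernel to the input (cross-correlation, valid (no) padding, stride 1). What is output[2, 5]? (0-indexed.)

-12

The receptive field on the input at this output position is [3 1 2 / -2 2 0]. Elementwise product with the kernel and sum: 3·-2 + 1·-2 + -2·1 + 2·-1 + 0·1.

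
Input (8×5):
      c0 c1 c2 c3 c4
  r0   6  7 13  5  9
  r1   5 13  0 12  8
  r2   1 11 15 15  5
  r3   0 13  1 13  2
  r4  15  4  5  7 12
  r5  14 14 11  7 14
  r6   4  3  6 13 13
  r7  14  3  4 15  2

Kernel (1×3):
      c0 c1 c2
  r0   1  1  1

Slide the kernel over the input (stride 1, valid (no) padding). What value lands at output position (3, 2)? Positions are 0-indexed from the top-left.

The receptive field on the input at this output position is [1 13 2]. Elementwise product with the kernel and sum: 1·1 + 13·1 + 2·1.

16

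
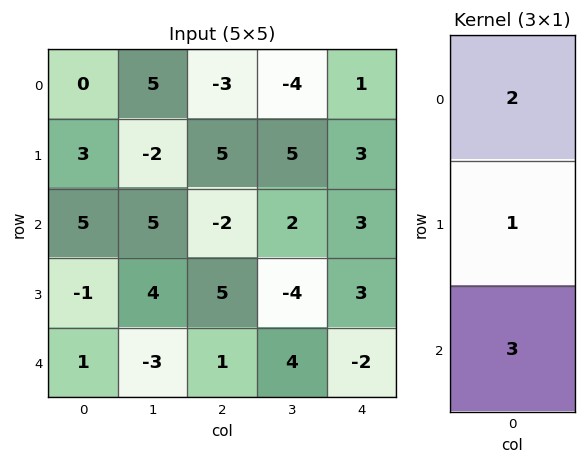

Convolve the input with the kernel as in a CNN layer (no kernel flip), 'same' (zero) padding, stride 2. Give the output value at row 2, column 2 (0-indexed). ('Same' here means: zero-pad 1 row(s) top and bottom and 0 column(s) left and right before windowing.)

4

The receptive field on the zero-padded input at this output position is [3 / -2 / 0]. Elementwise product with the kernel and sum: 3·2 + -2·1 + 0·3.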